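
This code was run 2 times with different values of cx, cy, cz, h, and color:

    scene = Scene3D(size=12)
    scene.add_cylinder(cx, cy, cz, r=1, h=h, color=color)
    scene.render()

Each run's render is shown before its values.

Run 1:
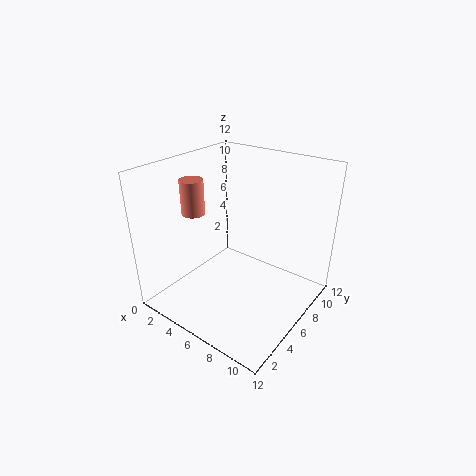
cx = 2, cy = 5, cz = 7.5, h = 3, color = 'salmon'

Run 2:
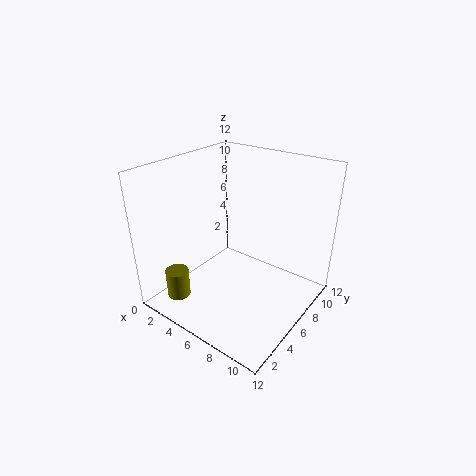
cx = 2, cy = 2.5, cz = 0.5, h = 2.5, color = 'olive'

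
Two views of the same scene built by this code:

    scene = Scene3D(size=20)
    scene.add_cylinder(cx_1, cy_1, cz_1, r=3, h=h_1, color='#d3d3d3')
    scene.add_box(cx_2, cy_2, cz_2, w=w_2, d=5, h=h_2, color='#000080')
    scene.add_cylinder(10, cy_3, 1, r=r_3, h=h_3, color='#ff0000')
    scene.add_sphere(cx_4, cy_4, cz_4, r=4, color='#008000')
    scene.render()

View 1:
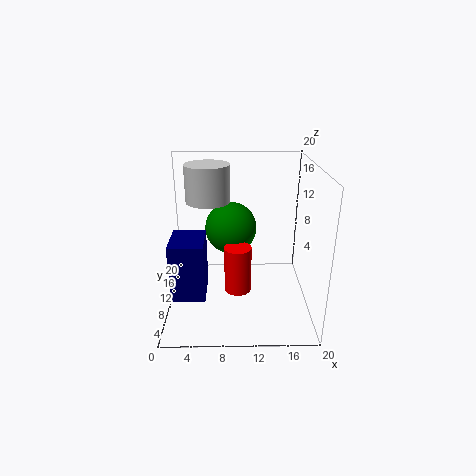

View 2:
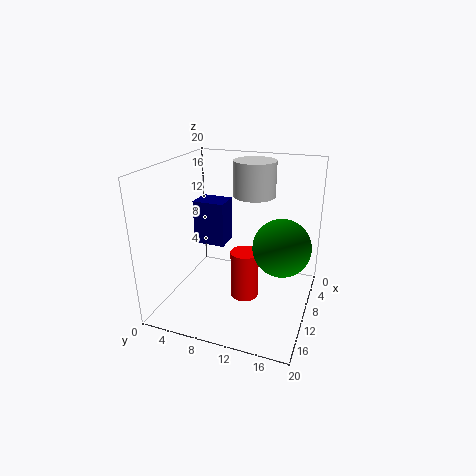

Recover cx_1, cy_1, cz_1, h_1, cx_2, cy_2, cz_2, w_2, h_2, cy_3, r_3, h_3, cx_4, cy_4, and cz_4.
cx_1 = 6; cy_1 = 11; cz_1 = 15; h_1 = 5; cx_2 = 2; cy_2 = 1; cz_2 = 6; w_2 = 4; h_2 = 7; cy_3 = 11; r_3 = 2; h_3 = 7; cx_4 = 9; cy_4 = 16; cz_4 = 9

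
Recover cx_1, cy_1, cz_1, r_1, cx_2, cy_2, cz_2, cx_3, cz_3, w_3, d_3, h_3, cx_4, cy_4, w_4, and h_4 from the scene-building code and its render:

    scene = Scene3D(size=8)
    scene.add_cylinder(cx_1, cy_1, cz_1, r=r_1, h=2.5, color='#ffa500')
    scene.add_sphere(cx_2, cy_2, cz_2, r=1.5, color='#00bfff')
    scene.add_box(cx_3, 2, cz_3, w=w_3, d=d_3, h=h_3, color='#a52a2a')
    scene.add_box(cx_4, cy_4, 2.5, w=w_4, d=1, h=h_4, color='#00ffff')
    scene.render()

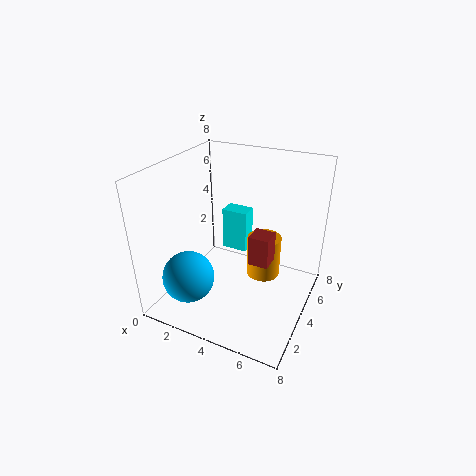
cx_1 = 5; cy_1 = 5.5; cz_1 = 1; r_1 = 1; cx_2 = 1.5; cy_2 = 2.5; cz_2 = 1.5; cx_3 = 5.5; cz_3 = 4; w_3 = 1; d_3 = 1; h_3 = 1.5; cx_4 = 2.5; cy_4 = 5; w_4 = 1.5; h_4 = 2.5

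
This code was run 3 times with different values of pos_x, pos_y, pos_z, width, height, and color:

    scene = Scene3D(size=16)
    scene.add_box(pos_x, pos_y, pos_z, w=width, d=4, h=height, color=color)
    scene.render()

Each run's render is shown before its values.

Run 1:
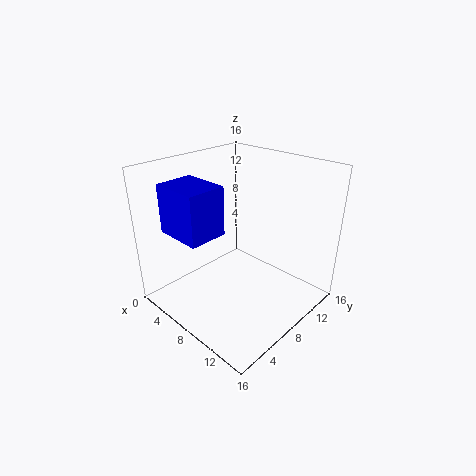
pos_x = 4; pos_y = 1; pos_z = 10; width = 5; height = 5; color = 'blue'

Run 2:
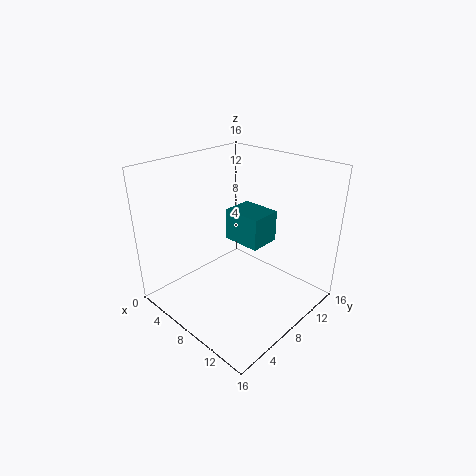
pos_x = 3; pos_y = 11; pos_z = 5; width = 5; height = 4; color = 'teal'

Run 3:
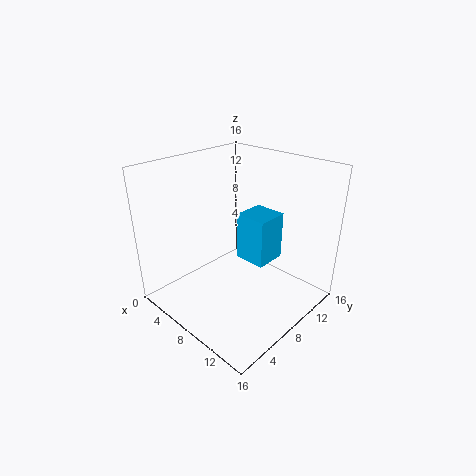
pos_x = 5; pos_y = 11; pos_z = 3; width = 4; height = 6; color = 'deepskyblue'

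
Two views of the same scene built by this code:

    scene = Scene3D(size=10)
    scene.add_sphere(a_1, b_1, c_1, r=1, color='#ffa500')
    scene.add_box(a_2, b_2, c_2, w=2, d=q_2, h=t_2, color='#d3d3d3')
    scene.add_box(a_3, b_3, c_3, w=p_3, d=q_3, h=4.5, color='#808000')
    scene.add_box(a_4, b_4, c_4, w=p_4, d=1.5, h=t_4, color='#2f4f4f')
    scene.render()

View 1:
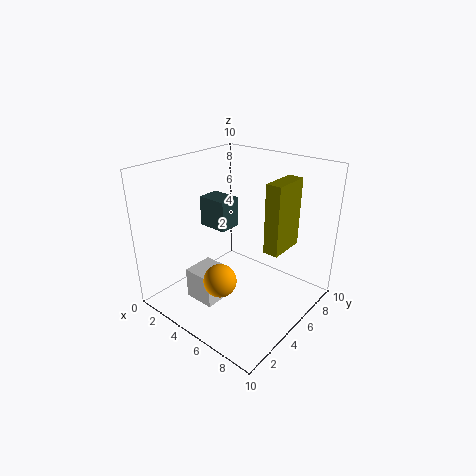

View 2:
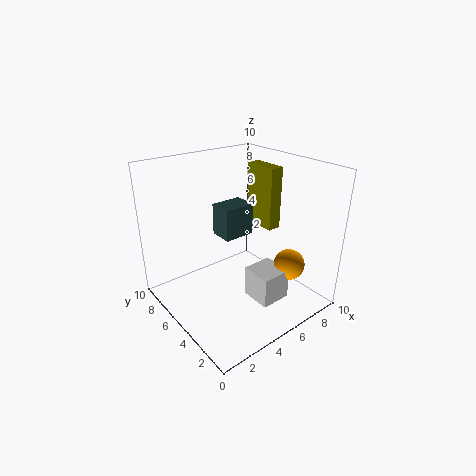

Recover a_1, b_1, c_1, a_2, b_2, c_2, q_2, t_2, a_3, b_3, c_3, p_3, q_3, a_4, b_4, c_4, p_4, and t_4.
a_1 = 6.5
b_1 = 1.5
c_1 = 4
a_2 = 4
b_2 = 1
c_2 = 2
q_2 = 2
t_2 = 2
a_3 = 7.5
b_3 = 4.5
c_3 = 5
p_3 = 1
q_3 = 2.5
a_4 = 3
b_4 = 3.5
c_4 = 6
p_4 = 2
t_4 = 2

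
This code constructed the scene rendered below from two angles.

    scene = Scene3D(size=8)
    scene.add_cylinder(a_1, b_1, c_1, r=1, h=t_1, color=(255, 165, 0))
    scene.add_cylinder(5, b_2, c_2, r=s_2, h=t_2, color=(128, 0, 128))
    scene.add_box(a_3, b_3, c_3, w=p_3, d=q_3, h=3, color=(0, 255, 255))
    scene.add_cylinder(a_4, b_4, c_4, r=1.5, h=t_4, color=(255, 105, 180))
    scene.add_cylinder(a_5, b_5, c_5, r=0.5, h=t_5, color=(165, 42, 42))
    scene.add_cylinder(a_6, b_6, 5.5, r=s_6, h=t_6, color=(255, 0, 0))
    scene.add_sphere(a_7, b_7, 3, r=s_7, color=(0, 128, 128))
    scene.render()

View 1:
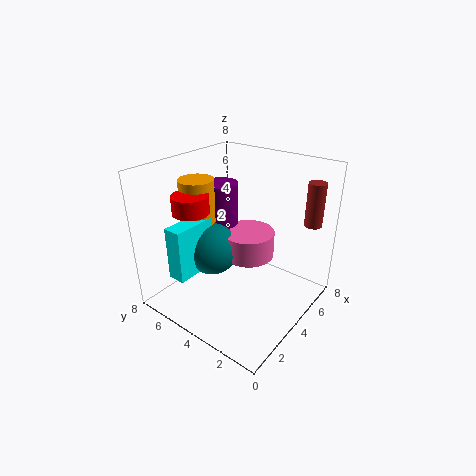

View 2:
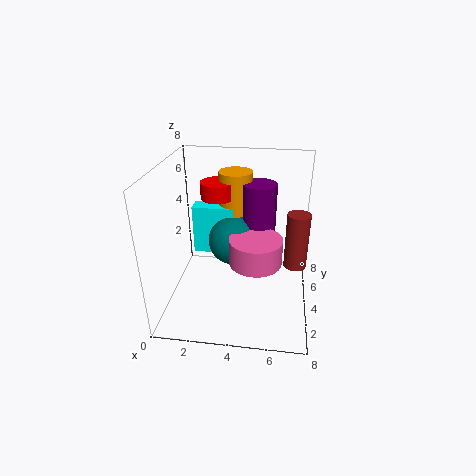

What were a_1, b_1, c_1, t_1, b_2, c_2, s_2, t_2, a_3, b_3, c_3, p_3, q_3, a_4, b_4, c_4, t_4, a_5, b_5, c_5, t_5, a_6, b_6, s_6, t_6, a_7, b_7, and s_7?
a_1 = 3.5
b_1 = 6.5
c_1 = 4.5
t_1 = 2.5
b_2 = 6
c_2 = 2.5
s_2 = 1
t_2 = 4
a_3 = 1
b_3 = 5.5
c_3 = 2
p_3 = 2.5
q_3 = 1
a_4 = 5
b_4 = 4
c_4 = 2.5
t_4 = 1.5
a_5 = 7
b_5 = 1
c_5 = 4.5
t_5 = 2.5
a_6 = 2.5
b_6 = 6
s_6 = 1
t_6 = 1
a_7 = 3.5
b_7 = 5.5
s_7 = 1.5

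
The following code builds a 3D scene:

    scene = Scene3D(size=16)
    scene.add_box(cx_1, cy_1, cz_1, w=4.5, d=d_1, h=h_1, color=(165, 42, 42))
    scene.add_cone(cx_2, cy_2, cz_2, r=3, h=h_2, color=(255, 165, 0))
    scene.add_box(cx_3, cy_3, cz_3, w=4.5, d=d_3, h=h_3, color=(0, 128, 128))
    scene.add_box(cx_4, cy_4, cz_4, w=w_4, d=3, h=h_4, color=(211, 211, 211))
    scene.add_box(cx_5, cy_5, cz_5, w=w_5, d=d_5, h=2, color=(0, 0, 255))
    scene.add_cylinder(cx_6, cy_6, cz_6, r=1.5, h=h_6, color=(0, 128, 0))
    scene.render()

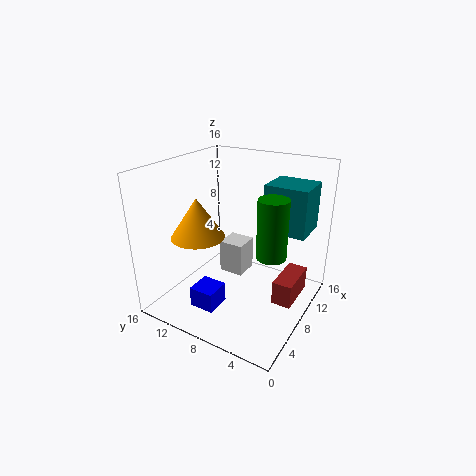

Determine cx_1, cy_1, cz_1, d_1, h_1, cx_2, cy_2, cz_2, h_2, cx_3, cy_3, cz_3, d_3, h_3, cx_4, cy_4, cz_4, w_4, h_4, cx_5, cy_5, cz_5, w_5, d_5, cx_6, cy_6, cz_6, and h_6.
cx_1 = 5.5, cy_1 = 0.5, cz_1 = 3, d_1 = 2, h_1 = 2.5, cx_2 = 6, cy_2 = 12, cz_2 = 8, h_2 = 4.5, cx_3 = 11, cy_3 = 1.5, cz_3 = 8, d_3 = 5, h_3 = 5.5, cx_4 = 9.5, cy_4 = 8.5, cz_4 = 2, w_4 = 3, h_4 = 4, cx_5 = 0.5, cy_5 = 6.5, cz_5 = 3.5, w_5 = 2.5, d_5 = 2.5, cx_6 = 6, cy_6 = 3, cz_6 = 8, h_6 = 6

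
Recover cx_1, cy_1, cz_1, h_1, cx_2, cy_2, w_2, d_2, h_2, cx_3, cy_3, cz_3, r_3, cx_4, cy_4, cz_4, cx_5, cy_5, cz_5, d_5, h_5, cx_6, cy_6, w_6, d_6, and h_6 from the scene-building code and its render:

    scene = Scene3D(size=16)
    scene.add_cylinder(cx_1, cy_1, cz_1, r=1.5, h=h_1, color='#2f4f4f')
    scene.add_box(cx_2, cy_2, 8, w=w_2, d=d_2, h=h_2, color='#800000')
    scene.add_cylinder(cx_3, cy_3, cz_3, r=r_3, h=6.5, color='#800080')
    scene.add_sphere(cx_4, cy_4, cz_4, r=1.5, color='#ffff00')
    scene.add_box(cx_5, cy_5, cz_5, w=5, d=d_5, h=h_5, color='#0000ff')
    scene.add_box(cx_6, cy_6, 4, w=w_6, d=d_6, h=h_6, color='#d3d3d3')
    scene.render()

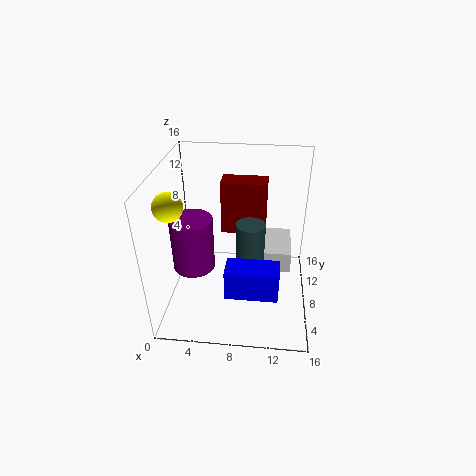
cx_1 = 9.5, cy_1 = 6, cz_1 = 4, h_1 = 7, cx_2 = 6, cy_2 = 9, w_2 = 5, d_2 = 2.5, h_2 = 6, cx_3 = 2.5, cy_3 = 9, cz_3 = 3, r_3 = 2.5, cx_4 = 1.5, cy_4 = 5, cz_4 = 13, cx_5 = 7.5, cy_5 = 0.5, cz_5 = 6, d_5 = 2.5, h_5 = 3, cx_6 = 8.5, cy_6 = 7.5, w_6 = 5.5, d_6 = 5.5, h_6 = 2.5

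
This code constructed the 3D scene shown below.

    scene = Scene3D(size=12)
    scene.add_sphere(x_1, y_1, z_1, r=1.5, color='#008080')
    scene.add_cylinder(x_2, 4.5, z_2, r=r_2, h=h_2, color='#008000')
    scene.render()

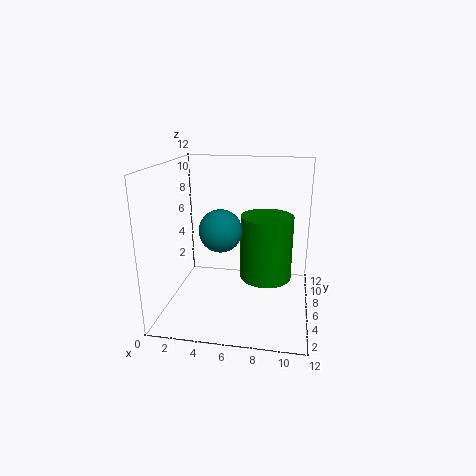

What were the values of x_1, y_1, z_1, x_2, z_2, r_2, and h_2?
x_1 = 5.5, y_1 = 2, z_1 = 8, x_2 = 8.5, z_2 = 3.5, r_2 = 2, h_2 = 5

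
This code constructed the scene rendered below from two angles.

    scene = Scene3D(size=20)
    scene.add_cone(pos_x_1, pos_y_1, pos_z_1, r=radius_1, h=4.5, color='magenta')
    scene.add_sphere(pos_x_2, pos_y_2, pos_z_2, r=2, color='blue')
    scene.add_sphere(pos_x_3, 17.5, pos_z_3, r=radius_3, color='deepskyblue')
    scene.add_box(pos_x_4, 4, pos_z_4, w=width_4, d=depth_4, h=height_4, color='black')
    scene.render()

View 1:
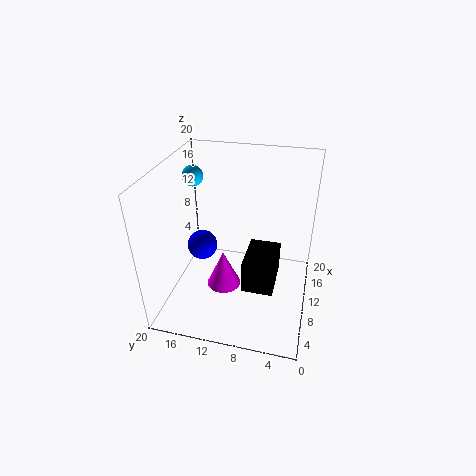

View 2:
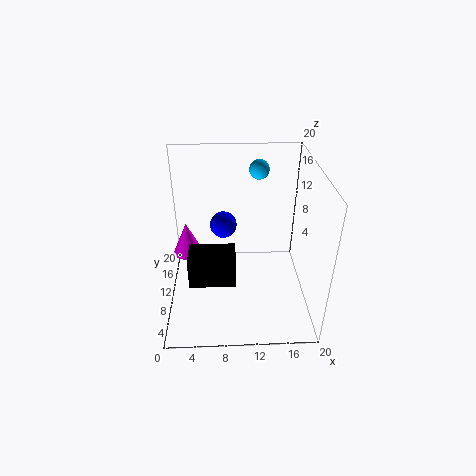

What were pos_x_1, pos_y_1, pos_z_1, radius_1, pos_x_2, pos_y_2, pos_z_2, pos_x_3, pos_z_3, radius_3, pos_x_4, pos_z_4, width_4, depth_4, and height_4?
pos_x_1 = 3, pos_y_1 = 10, pos_z_1 = 8, radius_1 = 2, pos_x_2 = 8, pos_y_2 = 14.5, pos_z_2 = 9.5, pos_x_3 = 13.5, pos_z_3 = 17, radius_3 = 1.5, pos_x_4 = 3.5, pos_z_4 = 6.5, width_4 = 6, depth_4 = 4, height_4 = 4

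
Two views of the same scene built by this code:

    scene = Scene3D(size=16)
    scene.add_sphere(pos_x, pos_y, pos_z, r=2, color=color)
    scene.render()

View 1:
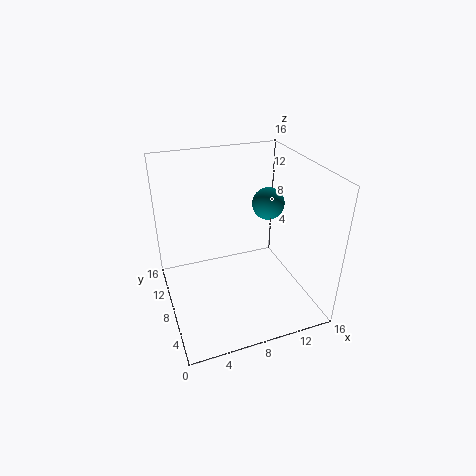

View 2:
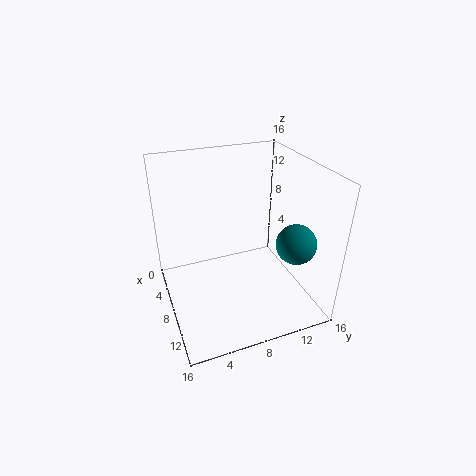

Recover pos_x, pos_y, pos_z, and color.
pos_x = 13.5
pos_y = 12
pos_z = 9.5
color = 'teal'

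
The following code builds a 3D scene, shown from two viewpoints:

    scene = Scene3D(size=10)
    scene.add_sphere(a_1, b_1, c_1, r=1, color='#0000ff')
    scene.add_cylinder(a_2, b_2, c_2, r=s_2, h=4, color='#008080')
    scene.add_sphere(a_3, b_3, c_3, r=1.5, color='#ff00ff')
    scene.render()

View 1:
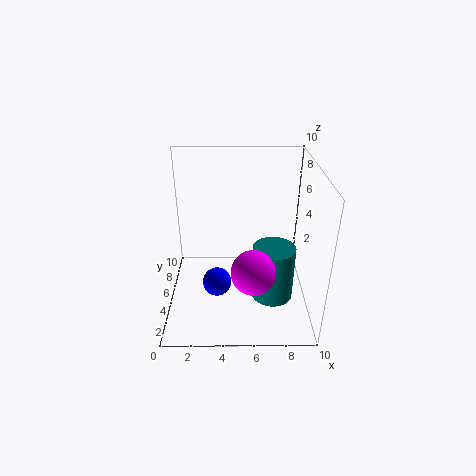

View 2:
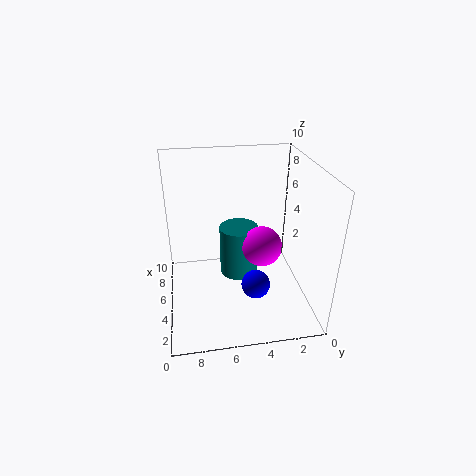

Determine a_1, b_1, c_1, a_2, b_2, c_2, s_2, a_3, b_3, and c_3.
a_1 = 3.5
b_1 = 4
c_1 = 2
a_2 = 7.5
b_2 = 4.5
c_2 = 0.5
s_2 = 1.5
a_3 = 6
b_3 = 3
c_3 = 3.5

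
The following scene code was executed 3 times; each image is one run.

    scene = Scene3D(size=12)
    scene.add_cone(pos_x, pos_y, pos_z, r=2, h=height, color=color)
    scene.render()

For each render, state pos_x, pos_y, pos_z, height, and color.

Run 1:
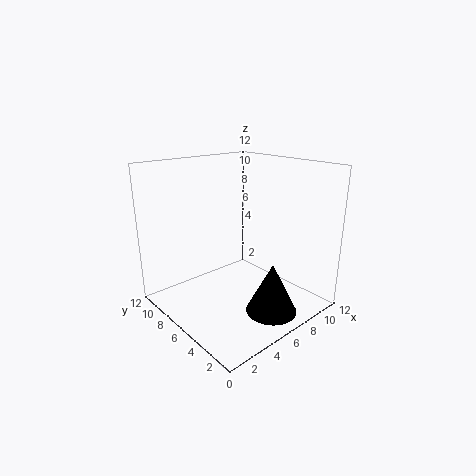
pos_x = 6; pos_y = 2; pos_z = 1; height = 4; color = 'black'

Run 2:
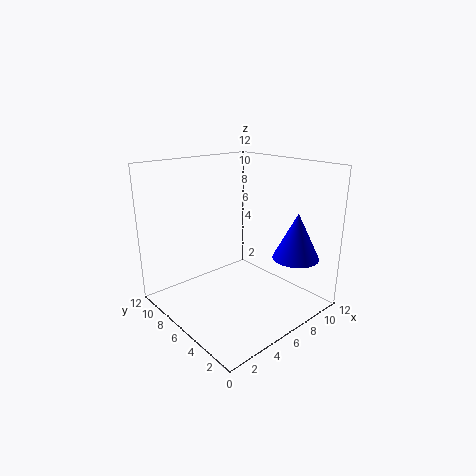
pos_x = 10; pos_y = 3; pos_z = 4; height = 4; color = 'blue'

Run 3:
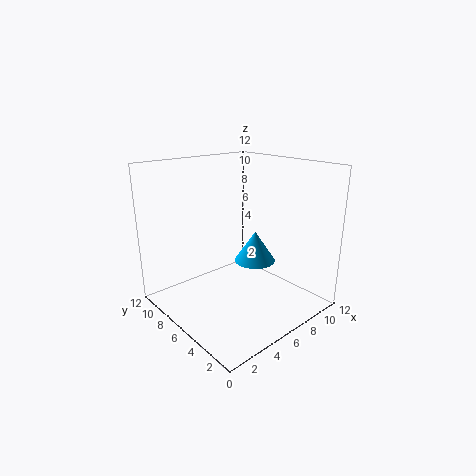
pos_x = 10; pos_y = 8; pos_z = 2; height = 3; color = 'deepskyblue'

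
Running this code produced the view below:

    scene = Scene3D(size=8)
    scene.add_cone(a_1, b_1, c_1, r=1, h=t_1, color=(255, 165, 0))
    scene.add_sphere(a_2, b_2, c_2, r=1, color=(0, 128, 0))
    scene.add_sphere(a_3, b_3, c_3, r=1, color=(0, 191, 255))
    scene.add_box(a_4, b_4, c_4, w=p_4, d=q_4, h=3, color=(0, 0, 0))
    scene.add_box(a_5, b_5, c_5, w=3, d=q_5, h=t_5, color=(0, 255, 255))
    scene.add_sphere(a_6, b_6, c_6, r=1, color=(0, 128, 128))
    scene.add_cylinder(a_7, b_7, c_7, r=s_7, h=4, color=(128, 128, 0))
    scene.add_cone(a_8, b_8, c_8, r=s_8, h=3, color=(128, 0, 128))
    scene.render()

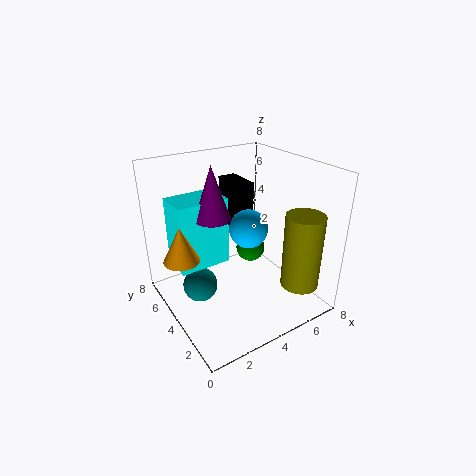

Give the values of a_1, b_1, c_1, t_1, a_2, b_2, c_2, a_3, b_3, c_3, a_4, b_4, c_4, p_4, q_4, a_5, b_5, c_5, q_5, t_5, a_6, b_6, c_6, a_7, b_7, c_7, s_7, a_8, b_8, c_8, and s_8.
a_1 = 1, b_1 = 5, c_1 = 3, t_1 = 2, a_2 = 7, b_2 = 7, c_2 = 1, a_3 = 4, b_3 = 3, c_3 = 5, a_4 = 4, b_4 = 4, c_4 = 4, p_4 = 1, q_4 = 2, a_5 = 1, b_5 = 5, c_5 = 2, q_5 = 2, t_5 = 4, a_6 = 2, b_6 = 5, c_6 = 1, a_7 = 6, b_7 = 1, c_7 = 2, s_7 = 1, a_8 = 3, b_8 = 5, c_8 = 5, s_8 = 1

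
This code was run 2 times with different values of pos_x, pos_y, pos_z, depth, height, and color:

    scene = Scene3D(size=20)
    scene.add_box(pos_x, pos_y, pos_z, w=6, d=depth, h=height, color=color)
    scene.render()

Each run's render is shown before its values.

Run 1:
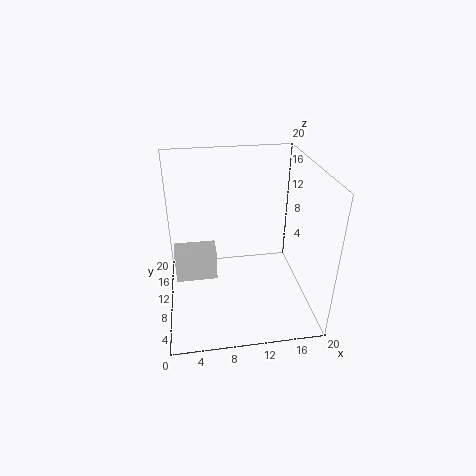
pos_x = 1; pos_y = 10.75; pos_z = 2.75; depth = 3.25; height = 4.75; color = 'lightgray'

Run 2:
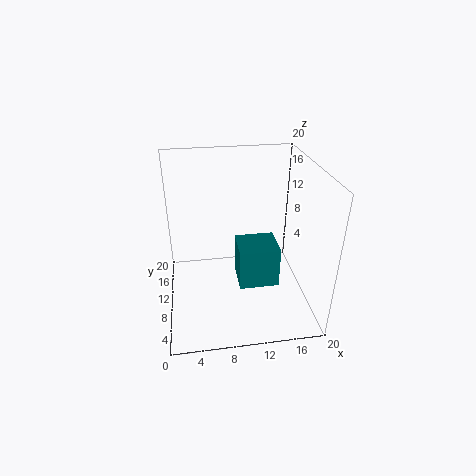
pos_x = 10.25; pos_y = 9.5; pos_z = 1.25; depth = 5.5; height = 6.25; color = 'teal'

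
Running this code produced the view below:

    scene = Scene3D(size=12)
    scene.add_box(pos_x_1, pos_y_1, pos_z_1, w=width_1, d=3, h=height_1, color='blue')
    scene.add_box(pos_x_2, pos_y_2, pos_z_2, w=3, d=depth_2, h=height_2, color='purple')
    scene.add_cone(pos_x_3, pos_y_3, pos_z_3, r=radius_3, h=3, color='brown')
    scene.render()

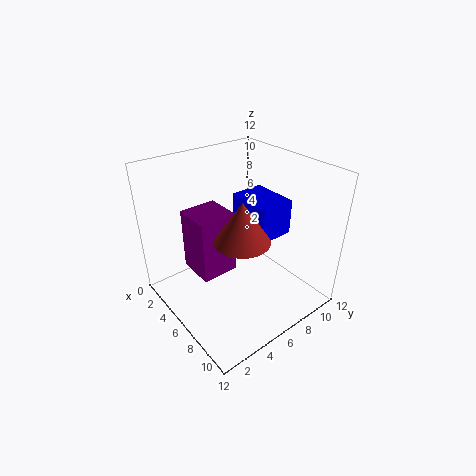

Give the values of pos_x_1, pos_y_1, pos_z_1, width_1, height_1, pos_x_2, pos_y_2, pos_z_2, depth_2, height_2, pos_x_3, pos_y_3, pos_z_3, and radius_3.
pos_x_1 = 4
pos_y_1 = 7
pos_z_1 = 6
width_1 = 4
height_1 = 3
pos_x_2 = 4
pos_y_2 = 2
pos_z_2 = 4
depth_2 = 3
height_2 = 5
pos_x_3 = 9
pos_y_3 = 4
pos_z_3 = 8
radius_3 = 2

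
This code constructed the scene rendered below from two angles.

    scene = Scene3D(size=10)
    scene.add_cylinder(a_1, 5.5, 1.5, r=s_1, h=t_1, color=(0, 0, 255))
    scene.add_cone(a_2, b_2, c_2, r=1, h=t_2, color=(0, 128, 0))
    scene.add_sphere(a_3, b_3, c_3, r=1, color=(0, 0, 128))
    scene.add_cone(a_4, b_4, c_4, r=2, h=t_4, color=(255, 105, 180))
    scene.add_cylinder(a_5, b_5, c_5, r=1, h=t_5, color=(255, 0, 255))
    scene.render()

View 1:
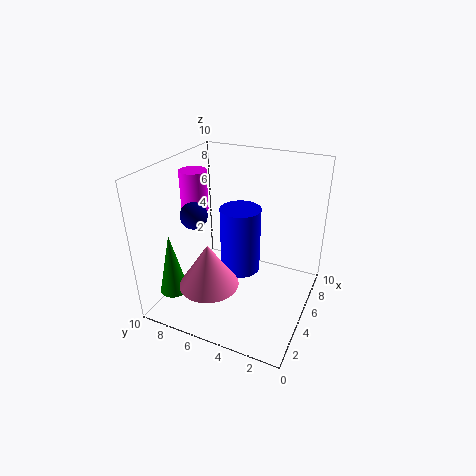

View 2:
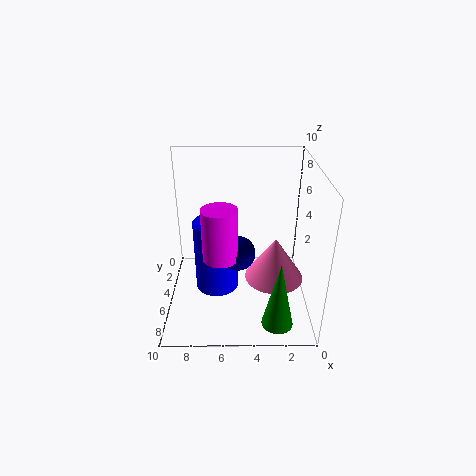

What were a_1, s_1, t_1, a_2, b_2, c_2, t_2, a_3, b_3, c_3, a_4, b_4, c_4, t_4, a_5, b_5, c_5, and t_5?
a_1 = 6.5, s_1 = 1.5, t_1 = 5, a_2 = 2.5, b_2 = 9, c_2 = 1, t_2 = 4.5, a_3 = 5, b_3 = 8.5, c_3 = 6, a_4 = 2.5, b_4 = 6, c_4 = 2.5, t_4 = 3, a_5 = 6, b_5 = 9, c_5 = 6, t_5 = 3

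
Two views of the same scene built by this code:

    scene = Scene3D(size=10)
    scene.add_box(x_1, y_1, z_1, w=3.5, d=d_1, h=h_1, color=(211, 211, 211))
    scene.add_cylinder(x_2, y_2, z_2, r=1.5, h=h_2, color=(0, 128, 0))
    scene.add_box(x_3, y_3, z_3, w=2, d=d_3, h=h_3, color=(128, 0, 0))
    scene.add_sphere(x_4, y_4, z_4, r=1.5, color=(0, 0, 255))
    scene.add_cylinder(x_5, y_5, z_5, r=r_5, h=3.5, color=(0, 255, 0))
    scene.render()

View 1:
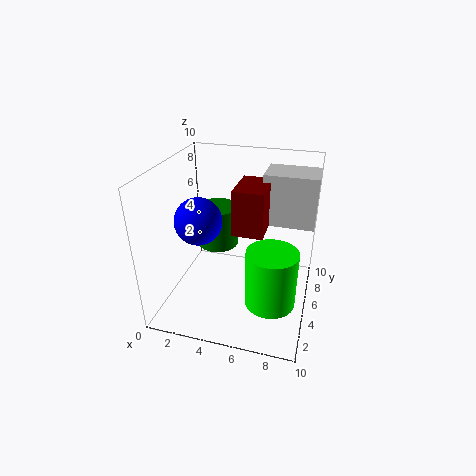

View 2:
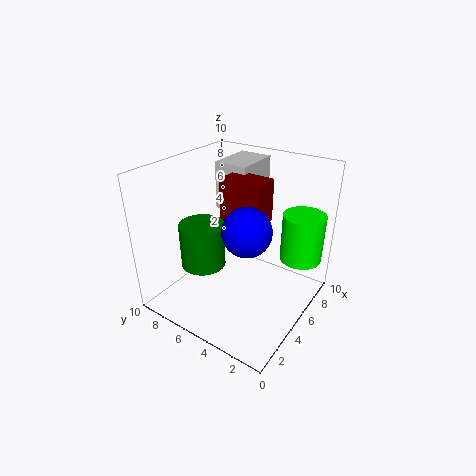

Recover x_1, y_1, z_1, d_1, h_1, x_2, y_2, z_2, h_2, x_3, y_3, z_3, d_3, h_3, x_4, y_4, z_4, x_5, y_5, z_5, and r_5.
x_1 = 6.5
y_1 = 5.5
z_1 = 6
d_1 = 2.5
h_1 = 3.5
x_2 = 3
y_2 = 6.5
z_2 = 3.5
h_2 = 3
x_3 = 5
y_3 = 3.5
z_3 = 6
d_3 = 3
h_3 = 3
x_4 = 3
y_4 = 3
z_4 = 7
x_5 = 8
y_5 = 1.5
z_5 = 3
r_5 = 1.5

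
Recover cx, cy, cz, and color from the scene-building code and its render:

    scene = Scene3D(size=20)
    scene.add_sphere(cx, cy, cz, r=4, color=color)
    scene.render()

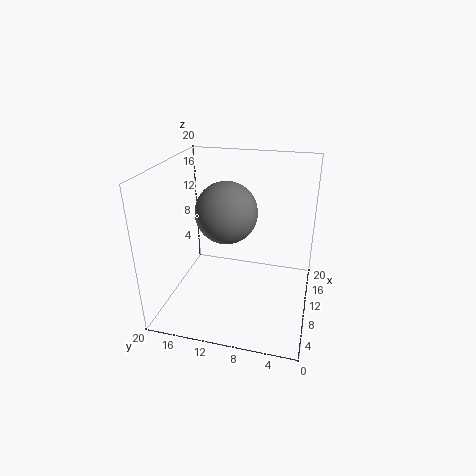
cx = 8
cy = 11
cz = 14.5
color = 'gray'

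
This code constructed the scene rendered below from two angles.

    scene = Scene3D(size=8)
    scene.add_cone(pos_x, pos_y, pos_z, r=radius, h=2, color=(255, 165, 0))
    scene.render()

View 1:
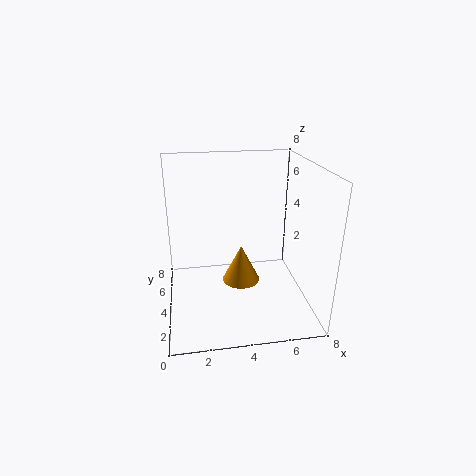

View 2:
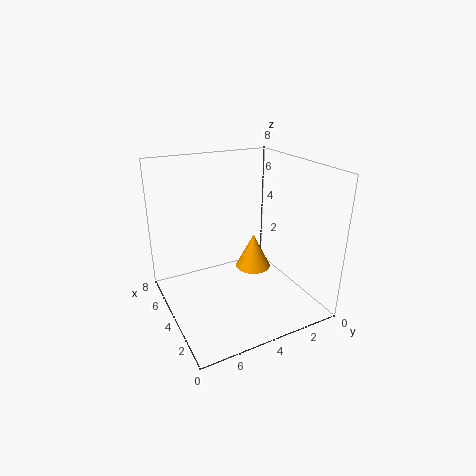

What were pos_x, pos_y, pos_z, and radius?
pos_x = 4; pos_y = 3; pos_z = 2; radius = 1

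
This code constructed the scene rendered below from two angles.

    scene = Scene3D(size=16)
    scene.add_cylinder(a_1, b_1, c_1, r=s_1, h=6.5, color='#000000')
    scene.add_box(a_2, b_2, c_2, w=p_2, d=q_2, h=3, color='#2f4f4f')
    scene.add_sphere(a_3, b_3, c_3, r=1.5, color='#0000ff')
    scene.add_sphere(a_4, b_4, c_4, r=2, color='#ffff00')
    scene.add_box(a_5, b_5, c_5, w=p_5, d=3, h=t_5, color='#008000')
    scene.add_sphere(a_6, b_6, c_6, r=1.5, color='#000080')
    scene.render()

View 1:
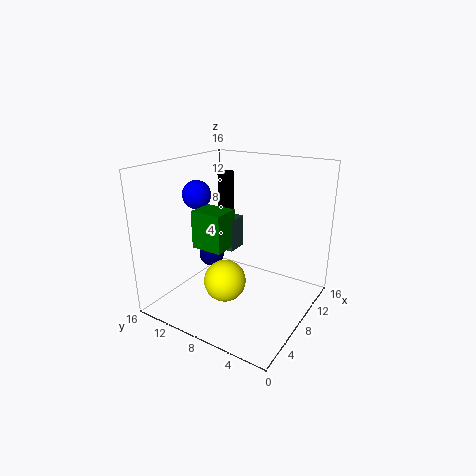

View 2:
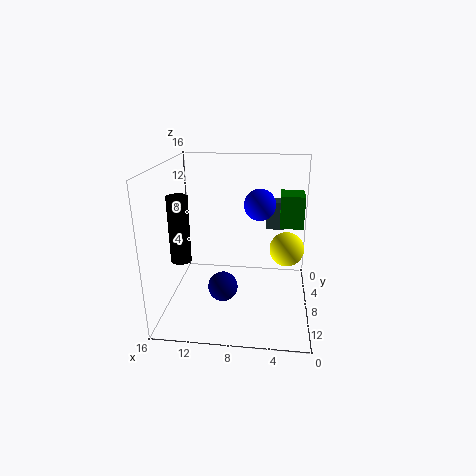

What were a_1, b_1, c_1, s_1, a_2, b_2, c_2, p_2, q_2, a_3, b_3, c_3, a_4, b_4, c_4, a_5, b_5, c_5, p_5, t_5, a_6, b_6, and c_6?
a_1 = 13, b_1 = 13, c_1 = 7.5, s_1 = 1, a_2 = 3, b_2 = 5.5, c_2 = 9, p_2 = 2, q_2 = 2, a_3 = 5.5, b_3 = 11.5, c_3 = 13, a_4 = 2.5, b_4 = 6, c_4 = 6, a_5 = 1, b_5 = 5.5, c_5 = 9.5, p_5 = 2.5, t_5 = 3.5, a_6 = 9, b_6 = 12.5, c_6 = 4.5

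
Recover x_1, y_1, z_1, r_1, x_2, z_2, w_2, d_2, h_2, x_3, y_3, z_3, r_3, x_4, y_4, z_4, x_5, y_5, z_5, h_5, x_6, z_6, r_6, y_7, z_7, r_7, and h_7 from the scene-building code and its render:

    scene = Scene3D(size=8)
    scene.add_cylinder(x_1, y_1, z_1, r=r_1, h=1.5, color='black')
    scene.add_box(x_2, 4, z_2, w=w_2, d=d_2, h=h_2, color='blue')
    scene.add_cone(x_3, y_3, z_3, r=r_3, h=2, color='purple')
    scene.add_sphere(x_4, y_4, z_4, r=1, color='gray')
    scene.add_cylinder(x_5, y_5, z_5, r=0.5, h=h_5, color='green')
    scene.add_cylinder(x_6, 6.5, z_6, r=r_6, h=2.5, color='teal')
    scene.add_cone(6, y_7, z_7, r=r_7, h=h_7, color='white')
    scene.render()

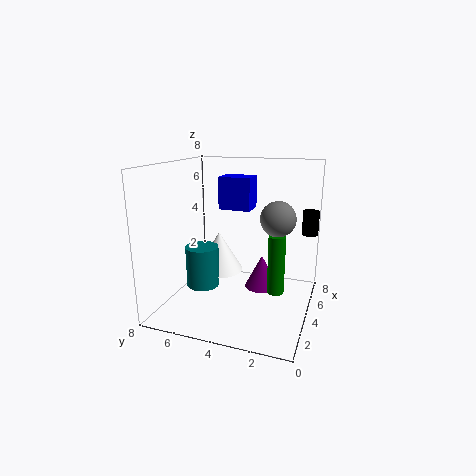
x_1 = 7.5; y_1 = 0.5; z_1 = 3.5; r_1 = 0.5; x_2 = 6; z_2 = 5; w_2 = 1.5; d_2 = 2; h_2 = 2; x_3 = 5.5; y_3 = 3; z_3 = 0.5; r_3 = 1; x_4 = 5; y_4 = 2; z_4 = 5; x_5 = 5; y_5 = 2; z_5 = 0.5; h_5 = 3.5; x_6 = 4.5; z_6 = 0.5; r_6 = 1; y_7 = 6; z_7 = 1; r_7 = 1.5; h_7 = 2.5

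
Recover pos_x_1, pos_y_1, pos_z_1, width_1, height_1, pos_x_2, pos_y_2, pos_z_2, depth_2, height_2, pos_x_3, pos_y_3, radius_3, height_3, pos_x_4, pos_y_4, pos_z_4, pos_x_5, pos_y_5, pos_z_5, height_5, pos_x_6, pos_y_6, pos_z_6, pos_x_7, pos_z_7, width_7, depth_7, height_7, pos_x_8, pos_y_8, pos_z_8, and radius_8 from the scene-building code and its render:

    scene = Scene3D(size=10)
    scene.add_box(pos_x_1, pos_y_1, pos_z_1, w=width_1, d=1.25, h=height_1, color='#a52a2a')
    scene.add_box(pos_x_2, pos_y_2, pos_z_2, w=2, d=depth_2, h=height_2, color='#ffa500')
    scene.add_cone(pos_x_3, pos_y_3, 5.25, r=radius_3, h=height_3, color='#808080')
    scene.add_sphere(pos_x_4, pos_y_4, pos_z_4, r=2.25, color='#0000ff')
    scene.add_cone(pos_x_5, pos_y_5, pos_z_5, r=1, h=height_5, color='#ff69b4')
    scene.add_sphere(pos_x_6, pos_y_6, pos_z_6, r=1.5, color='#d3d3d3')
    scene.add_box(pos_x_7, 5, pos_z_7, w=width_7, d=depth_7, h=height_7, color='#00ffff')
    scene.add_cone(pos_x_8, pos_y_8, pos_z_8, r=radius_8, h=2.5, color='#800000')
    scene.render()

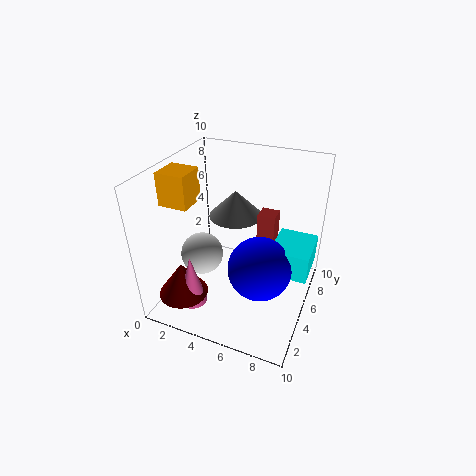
pos_x_1 = 6, pos_y_1 = 6, pos_z_1 = 2.25, width_1 = 1.25, height_1 = 4.25, pos_x_2 = 0.25, pos_y_2 = 3, pos_z_2 = 7.5, depth_2 = 2, height_2 = 2.25, pos_x_3 = 3.75, pos_y_3 = 7.5, radius_3 = 2, height_3 = 2, pos_x_4 = 6.75, pos_y_4 = 4.75, pos_z_4 = 3, pos_x_5 = 2.5, pos_y_5 = 2.5, pos_z_5 = 0.5, height_5 = 3.75, pos_x_6 = 2.5, pos_y_6 = 4.25, pos_z_6 = 3.5, pos_x_7 = 7.25, pos_z_7 = 2.5, width_7 = 2.75, depth_7 = 3.25, height_7 = 2, pos_x_8 = 1.75, pos_y_8 = 2.5, pos_z_8 = 1, radius_8 = 1.75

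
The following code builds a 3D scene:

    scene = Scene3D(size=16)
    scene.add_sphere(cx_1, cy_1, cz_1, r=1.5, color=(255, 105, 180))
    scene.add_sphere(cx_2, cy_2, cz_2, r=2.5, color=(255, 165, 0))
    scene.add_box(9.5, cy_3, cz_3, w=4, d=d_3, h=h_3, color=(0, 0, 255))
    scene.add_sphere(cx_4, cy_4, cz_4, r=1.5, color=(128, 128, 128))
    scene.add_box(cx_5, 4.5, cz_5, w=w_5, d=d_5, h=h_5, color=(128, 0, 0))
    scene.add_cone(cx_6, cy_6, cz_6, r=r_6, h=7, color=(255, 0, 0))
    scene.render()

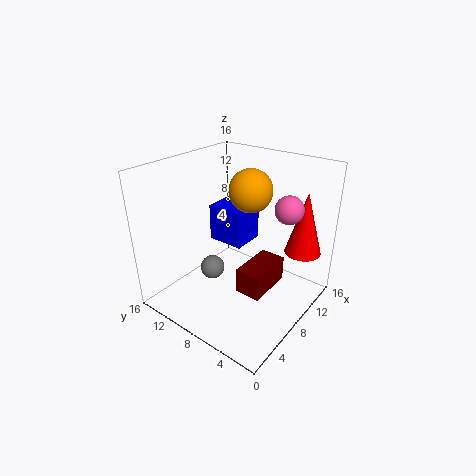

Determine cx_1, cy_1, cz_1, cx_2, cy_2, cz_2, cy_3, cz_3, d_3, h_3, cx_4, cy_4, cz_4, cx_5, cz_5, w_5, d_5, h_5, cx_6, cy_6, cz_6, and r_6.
cx_1 = 10; cy_1 = 3; cz_1 = 12; cx_2 = 11; cy_2 = 8.5; cz_2 = 12.5; cy_3 = 9; cz_3 = 5.5; d_3 = 4.5; h_3 = 4.5; cx_4 = 8.5; cy_4 = 12.5; cz_4 = 2; cx_5 = 7; cz_5 = 1.5; w_5 = 5.5; d_5 = 3; h_5 = 3; cx_6 = 12; cy_6 = 2; cz_6 = 6.5; r_6 = 2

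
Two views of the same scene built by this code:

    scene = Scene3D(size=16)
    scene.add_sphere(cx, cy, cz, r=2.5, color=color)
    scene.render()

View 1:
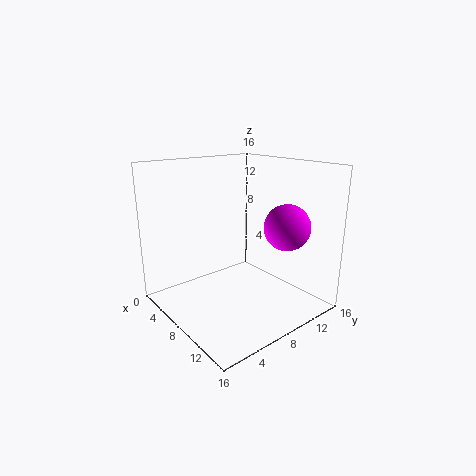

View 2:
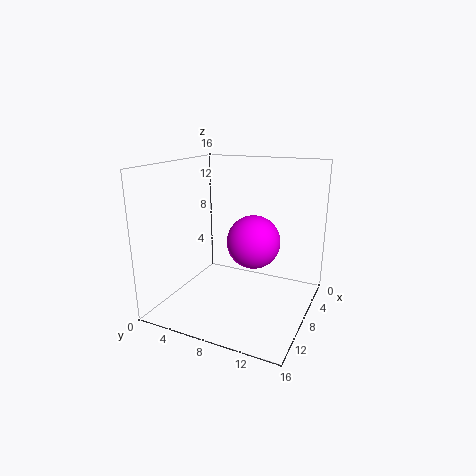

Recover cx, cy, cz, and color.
cx = 12
cy = 11.5
cz = 9.5
color = 'magenta'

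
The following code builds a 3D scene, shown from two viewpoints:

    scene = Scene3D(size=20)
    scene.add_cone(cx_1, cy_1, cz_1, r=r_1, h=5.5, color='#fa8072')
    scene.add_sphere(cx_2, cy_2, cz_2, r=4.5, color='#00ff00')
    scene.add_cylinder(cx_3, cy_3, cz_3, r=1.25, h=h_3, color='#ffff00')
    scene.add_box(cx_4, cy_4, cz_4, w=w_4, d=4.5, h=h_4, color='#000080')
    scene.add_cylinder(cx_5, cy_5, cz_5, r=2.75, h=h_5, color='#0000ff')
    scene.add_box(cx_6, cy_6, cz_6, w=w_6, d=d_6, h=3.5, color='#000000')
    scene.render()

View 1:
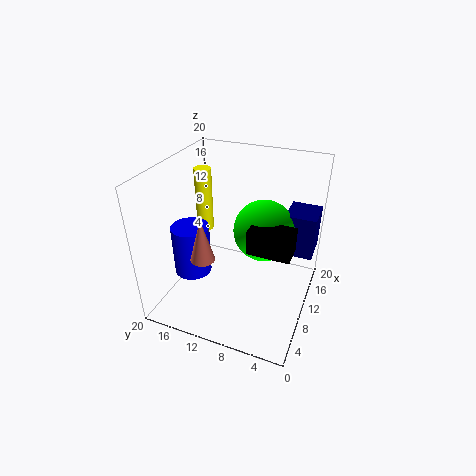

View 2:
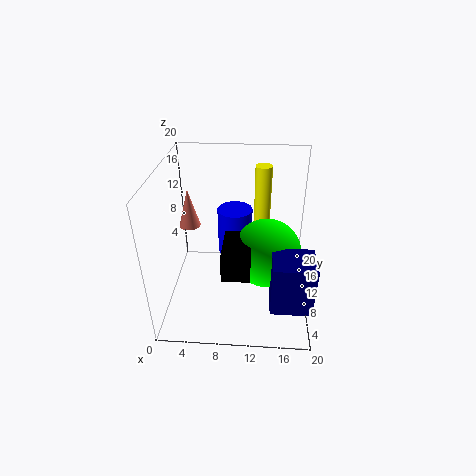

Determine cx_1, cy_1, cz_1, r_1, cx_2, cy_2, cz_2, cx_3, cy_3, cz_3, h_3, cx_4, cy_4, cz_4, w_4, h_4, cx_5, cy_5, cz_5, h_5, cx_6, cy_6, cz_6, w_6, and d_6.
cx_1 = 3; cy_1 = 11.75; cz_1 = 10.75; r_1 = 1.5; cx_2 = 14; cy_2 = 7.5; cz_2 = 9.5; cx_3 = 13.25; cy_3 = 16.75; cz_3 = 8.5; h_3 = 9.5; cx_4 = 14.5; cy_4 = 0.25; cz_4 = 5.75; w_4 = 5; h_4 = 6.5; cx_5 = 9; cy_5 = 17; cz_5 = 3.25; h_5 = 7.5; cx_6 = 8.5; cy_6 = 2.25; cz_6 = 8.75; w_6 = 3.5; d_6 = 6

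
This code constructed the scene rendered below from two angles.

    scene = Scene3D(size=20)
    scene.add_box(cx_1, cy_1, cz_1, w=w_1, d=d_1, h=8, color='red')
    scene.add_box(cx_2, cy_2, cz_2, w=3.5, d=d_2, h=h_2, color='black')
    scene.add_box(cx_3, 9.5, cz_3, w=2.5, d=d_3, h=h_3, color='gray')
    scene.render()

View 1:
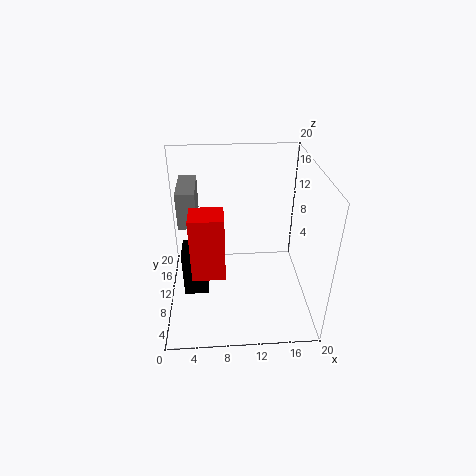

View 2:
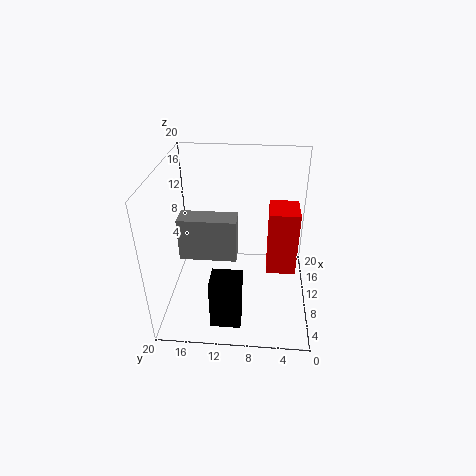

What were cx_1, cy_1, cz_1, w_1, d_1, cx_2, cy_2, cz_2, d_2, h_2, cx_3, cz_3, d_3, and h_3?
cx_1 = 4, cy_1 = 2.5, cz_1 = 9, w_1 = 4, d_1 = 3.5, cx_2 = 2, cy_2 = 9, cz_2 = 1, d_2 = 4, h_2 = 7, cx_3 = 2, cz_3 = 12, d_3 = 6.5, h_3 = 5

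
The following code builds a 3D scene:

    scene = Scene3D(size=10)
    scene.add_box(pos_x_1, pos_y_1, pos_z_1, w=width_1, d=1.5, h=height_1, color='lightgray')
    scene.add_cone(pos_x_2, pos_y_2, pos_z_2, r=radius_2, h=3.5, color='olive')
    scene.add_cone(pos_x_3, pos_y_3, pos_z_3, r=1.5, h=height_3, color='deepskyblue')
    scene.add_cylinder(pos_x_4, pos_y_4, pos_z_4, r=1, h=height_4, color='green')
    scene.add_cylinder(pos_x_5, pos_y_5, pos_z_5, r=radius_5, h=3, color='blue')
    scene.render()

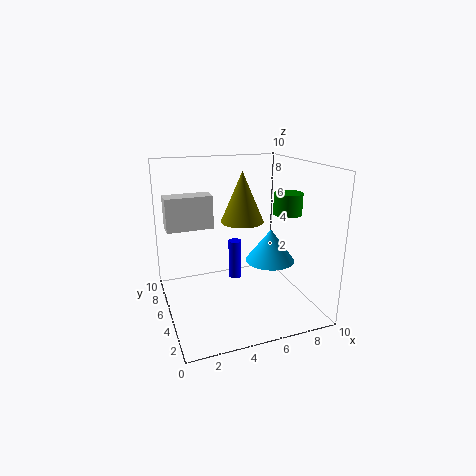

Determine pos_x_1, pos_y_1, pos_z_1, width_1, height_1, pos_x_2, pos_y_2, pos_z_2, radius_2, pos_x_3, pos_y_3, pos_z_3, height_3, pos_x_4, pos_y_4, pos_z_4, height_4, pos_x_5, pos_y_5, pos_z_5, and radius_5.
pos_x_1 = 0.5
pos_y_1 = 7.5
pos_z_1 = 5
width_1 = 3.5
height_1 = 2.5
pos_x_2 = 5.5
pos_y_2 = 5.5
pos_z_2 = 6
radius_2 = 1.5
pos_x_3 = 6
pos_y_3 = 2
pos_z_3 = 4.5
height_3 = 2
pos_x_4 = 8.5
pos_y_4 = 4.5
pos_z_4 = 6.5
height_4 = 1.5
pos_x_5 = 5.5
pos_y_5 = 7
pos_z_5 = 1
radius_5 = 0.5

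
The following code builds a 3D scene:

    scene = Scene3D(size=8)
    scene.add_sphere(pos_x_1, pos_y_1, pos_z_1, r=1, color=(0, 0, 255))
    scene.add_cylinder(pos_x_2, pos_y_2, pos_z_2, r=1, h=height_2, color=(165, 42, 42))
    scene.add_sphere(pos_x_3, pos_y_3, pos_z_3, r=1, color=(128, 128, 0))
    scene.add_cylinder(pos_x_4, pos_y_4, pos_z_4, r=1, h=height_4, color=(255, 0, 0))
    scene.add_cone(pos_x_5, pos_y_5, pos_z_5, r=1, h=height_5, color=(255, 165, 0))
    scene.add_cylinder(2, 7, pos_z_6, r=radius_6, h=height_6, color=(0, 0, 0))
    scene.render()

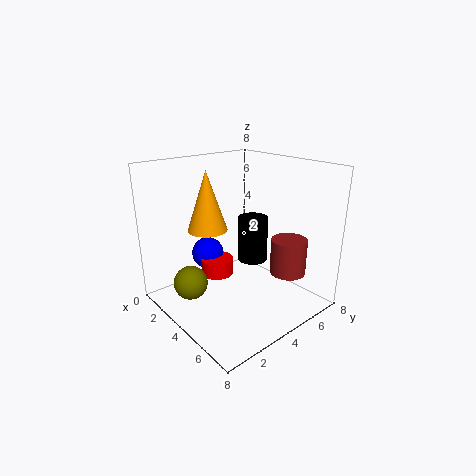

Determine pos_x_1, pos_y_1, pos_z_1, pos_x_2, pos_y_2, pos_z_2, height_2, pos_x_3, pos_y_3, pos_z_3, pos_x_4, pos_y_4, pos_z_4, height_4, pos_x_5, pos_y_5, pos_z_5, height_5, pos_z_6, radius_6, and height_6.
pos_x_1 = 1
pos_y_1 = 4
pos_z_1 = 2
pos_x_2 = 6
pos_y_2 = 6
pos_z_2 = 2
height_2 = 2
pos_x_3 = 2
pos_y_3 = 2
pos_z_3 = 1
pos_x_4 = 2
pos_y_4 = 4
pos_z_4 = 1
height_4 = 1
pos_x_5 = 4
pos_y_5 = 2
pos_z_5 = 5
height_5 = 3
pos_z_6 = 1
radius_6 = 1
height_6 = 3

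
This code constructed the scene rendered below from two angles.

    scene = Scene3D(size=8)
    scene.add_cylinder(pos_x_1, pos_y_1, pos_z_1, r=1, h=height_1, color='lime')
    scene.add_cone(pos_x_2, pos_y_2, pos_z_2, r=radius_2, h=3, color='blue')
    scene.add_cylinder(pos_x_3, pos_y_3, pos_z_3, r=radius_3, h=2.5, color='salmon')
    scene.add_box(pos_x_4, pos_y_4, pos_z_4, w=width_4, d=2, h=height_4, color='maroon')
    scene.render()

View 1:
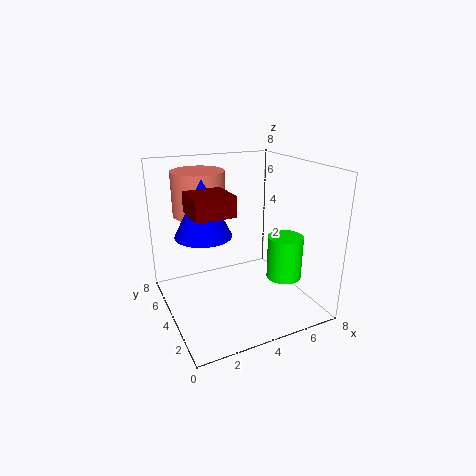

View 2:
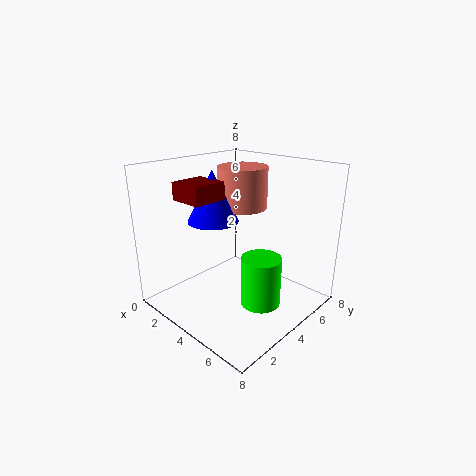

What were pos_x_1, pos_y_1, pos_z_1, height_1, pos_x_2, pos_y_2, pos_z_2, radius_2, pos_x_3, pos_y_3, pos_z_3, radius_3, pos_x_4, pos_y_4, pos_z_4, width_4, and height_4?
pos_x_1 = 6.5
pos_y_1 = 3
pos_z_1 = 1.5
height_1 = 2.5
pos_x_2 = 2
pos_y_2 = 4
pos_z_2 = 4.5
radius_2 = 1.5
pos_x_3 = 2.5
pos_y_3 = 6
pos_z_3 = 5
radius_3 = 1.5
pos_x_4 = 1
pos_y_4 = 2
pos_z_4 = 6
width_4 = 2
height_4 = 1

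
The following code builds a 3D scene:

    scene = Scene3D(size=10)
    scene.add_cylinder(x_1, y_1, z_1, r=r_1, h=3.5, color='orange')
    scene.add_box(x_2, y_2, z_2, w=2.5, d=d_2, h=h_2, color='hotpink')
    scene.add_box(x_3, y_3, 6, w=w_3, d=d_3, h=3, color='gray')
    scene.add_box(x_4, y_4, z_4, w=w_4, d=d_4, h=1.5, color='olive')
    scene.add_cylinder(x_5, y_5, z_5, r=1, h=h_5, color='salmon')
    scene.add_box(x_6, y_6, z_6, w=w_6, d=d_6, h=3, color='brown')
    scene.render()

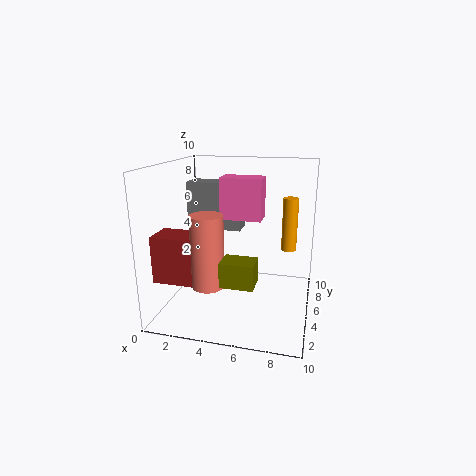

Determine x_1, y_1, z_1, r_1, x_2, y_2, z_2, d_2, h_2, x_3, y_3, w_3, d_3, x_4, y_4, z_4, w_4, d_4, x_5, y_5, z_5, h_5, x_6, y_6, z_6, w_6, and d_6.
x_1 = 8.5
y_1 = 5
z_1 = 4.5
r_1 = 0.5
x_2 = 4.5
y_2 = 2.5
z_2 = 7
d_2 = 1.5
h_2 = 2.5
x_3 = 2
y_3 = 3.5
w_3 = 3.5
d_3 = 1.5
x_4 = 5
y_4 = 0.5
z_4 = 3.5
w_4 = 2
d_4 = 1.5
x_5 = 4
y_5 = 1.5
z_5 = 3
h_5 = 4.5
x_6 = 0.5
y_6 = 1
z_6 = 3
w_6 = 3
d_6 = 2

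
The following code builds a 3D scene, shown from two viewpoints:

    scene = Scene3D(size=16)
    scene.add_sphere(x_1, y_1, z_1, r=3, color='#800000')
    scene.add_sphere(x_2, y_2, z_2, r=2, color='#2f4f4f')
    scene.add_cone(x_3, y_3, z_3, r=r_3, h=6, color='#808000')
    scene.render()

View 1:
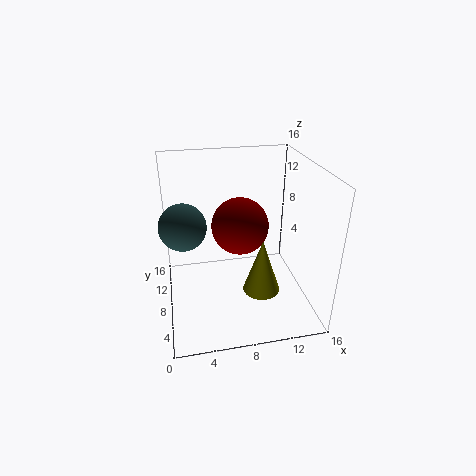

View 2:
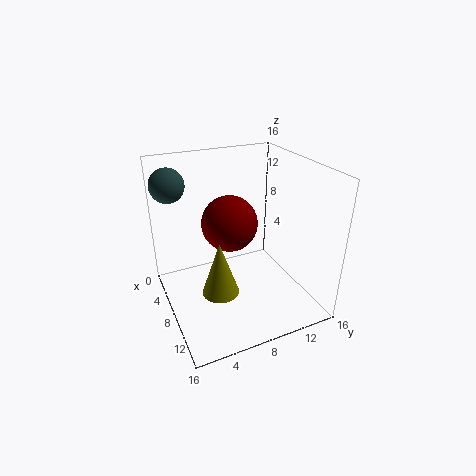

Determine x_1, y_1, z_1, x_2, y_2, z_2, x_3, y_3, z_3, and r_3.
x_1 = 8; y_1 = 7; z_1 = 10; x_2 = 2; y_2 = 2; z_2 = 13; x_3 = 10; y_3 = 5; z_3 = 3; r_3 = 2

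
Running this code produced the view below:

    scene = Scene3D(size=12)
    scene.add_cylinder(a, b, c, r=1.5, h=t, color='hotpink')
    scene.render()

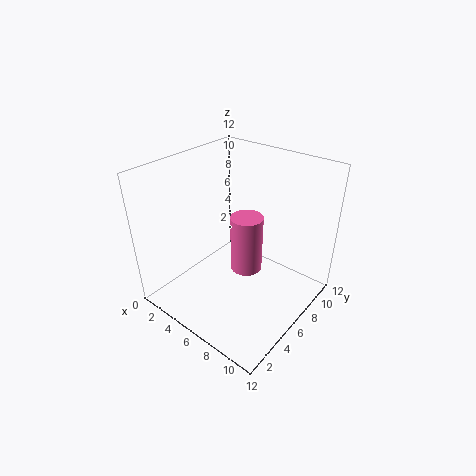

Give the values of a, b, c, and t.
a = 5
b = 8.5
c = 1
t = 5.5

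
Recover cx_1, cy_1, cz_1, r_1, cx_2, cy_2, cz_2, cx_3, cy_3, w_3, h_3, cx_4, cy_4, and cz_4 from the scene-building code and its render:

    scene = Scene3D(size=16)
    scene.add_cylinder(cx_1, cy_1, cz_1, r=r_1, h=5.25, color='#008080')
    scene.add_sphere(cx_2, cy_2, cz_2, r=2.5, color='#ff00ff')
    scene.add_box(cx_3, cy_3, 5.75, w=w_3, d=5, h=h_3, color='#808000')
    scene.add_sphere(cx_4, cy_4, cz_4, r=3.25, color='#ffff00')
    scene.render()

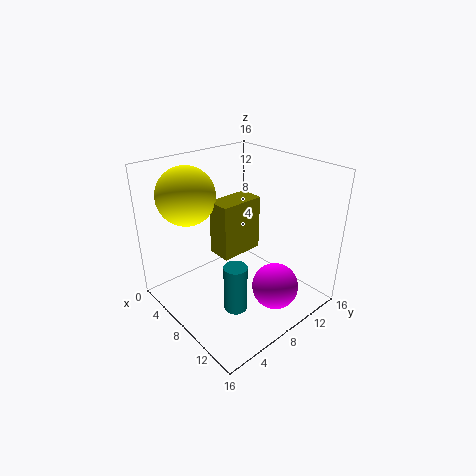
cx_1 = 10.75; cy_1 = 5.25; cz_1 = 1.5; r_1 = 1.25; cx_2 = 12.75; cy_2 = 9.25; cz_2 = 3.5; cx_3 = 5.25; cy_3 = 6.25; w_3 = 2.75; h_3 = 6.25; cx_4 = 3.5; cy_4 = 4.5; cz_4 = 12.5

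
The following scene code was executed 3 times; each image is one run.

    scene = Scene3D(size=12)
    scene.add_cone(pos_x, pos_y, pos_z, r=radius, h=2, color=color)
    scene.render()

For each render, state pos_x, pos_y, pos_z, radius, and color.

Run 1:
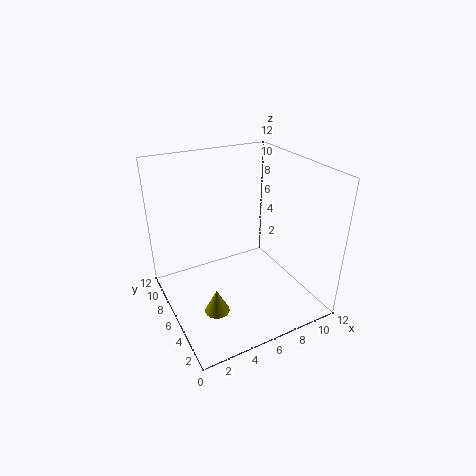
pos_x = 3; pos_y = 4; pos_z = 1; radius = 1; color = 'olive'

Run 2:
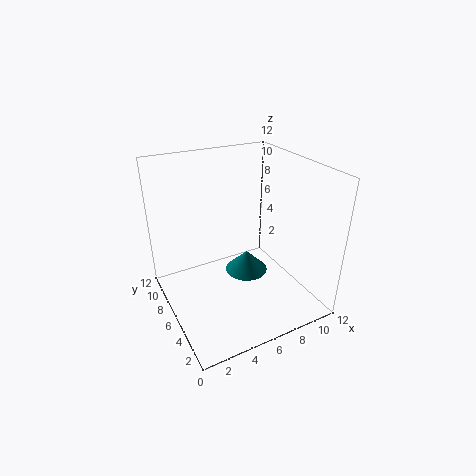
pos_x = 8; pos_y = 8; pos_z = 1; radius = 2; color = 'teal'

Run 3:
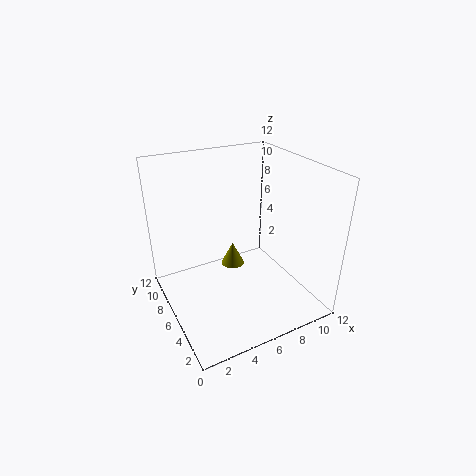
pos_x = 6; pos_y = 7; pos_z = 3; radius = 1; color = 'olive'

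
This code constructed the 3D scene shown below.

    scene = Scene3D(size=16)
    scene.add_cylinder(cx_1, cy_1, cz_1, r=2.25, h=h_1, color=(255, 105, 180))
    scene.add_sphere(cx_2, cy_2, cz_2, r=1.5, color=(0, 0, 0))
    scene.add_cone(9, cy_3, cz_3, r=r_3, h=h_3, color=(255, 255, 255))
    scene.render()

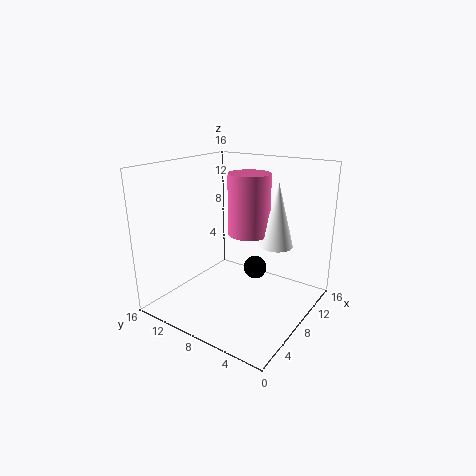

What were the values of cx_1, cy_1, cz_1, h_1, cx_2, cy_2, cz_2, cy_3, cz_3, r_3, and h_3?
cx_1 = 8.25, cy_1 = 6.75, cz_1 = 8.75, h_1 = 6.5, cx_2 = 13.5, cy_2 = 9, cz_2 = 1.75, cy_3 = 3.75, cz_3 = 7.75, r_3 = 1.75, h_3 = 6.75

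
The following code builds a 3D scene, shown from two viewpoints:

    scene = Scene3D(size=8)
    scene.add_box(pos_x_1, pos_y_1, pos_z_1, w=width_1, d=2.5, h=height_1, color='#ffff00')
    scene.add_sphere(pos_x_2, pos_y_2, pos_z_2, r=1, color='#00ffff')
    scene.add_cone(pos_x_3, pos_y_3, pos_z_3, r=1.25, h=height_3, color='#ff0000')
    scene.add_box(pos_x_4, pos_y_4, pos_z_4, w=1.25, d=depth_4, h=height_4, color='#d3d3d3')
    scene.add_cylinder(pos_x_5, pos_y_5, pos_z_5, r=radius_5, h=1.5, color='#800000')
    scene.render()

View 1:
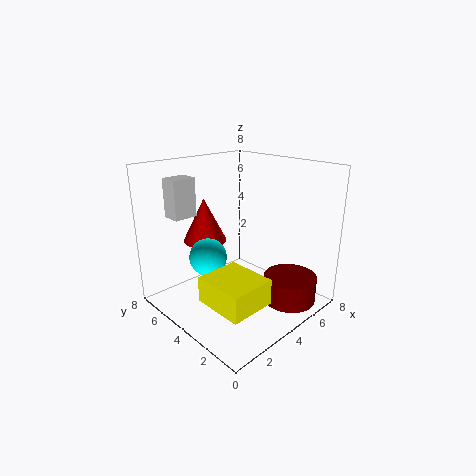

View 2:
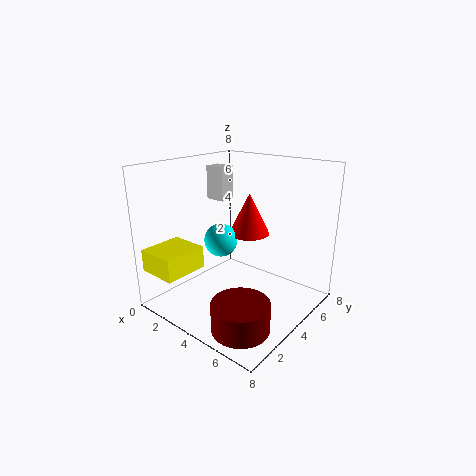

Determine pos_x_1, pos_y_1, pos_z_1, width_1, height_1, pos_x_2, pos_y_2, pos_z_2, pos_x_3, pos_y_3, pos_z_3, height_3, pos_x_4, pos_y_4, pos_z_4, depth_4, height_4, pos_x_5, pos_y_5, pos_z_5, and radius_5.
pos_x_1 = 0.25, pos_y_1 = 0.25, pos_z_1 = 2.25, width_1 = 2.25, height_1 = 1.25, pos_x_2 = 2.25, pos_y_2 = 4.5, pos_z_2 = 3.25, pos_x_3 = 3.25, pos_y_3 = 6, pos_z_3 = 3.5, height_3 = 2.5, pos_x_4 = 0.75, pos_y_4 = 5, pos_z_4 = 5.5, depth_4 = 1, height_4 = 2, pos_x_5 = 6, pos_y_5 = 1.75, pos_z_5 = 0.25, radius_5 = 1.5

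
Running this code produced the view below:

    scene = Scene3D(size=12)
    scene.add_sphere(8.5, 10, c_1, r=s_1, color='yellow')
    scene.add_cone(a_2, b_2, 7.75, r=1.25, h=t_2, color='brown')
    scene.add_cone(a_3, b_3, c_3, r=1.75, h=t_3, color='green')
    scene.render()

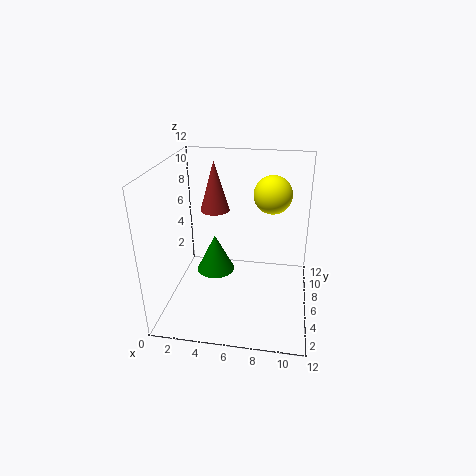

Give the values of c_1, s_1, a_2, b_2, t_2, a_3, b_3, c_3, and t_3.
c_1 = 8.5; s_1 = 1.75; a_2 = 3.75; b_2 = 7.5; t_2 = 4.25; a_3 = 3.5; b_3 = 8; c_3 = 1.5; t_3 = 3.5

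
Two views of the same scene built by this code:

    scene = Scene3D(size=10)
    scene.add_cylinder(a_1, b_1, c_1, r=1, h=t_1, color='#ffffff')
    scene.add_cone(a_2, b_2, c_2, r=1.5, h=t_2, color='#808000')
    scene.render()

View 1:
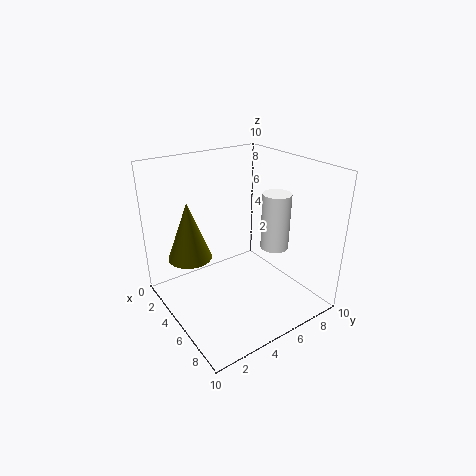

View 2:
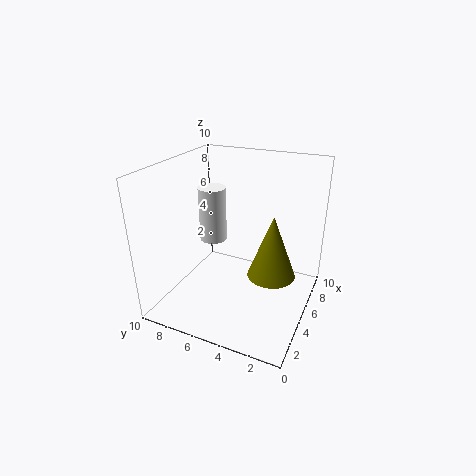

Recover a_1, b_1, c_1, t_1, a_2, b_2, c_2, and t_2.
a_1 = 6; b_1 = 7.5; c_1 = 4; t_1 = 4; a_2 = 3.5; b_2 = 2; c_2 = 3.75; t_2 = 4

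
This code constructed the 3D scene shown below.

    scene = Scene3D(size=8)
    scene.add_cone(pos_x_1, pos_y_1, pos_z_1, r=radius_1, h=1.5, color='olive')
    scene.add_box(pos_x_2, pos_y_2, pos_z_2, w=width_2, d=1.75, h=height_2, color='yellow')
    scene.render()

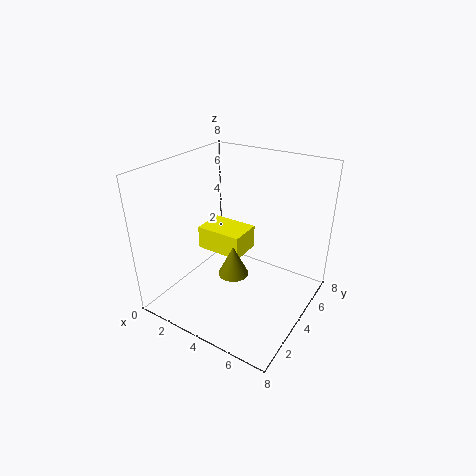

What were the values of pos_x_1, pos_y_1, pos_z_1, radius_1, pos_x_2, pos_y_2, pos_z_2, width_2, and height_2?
pos_x_1 = 5, pos_y_1 = 2, pos_z_1 = 3.25, radius_1 = 0.75, pos_x_2 = 2.25, pos_y_2 = 2.75, pos_z_2 = 3.5, width_2 = 2.5, height_2 = 1.25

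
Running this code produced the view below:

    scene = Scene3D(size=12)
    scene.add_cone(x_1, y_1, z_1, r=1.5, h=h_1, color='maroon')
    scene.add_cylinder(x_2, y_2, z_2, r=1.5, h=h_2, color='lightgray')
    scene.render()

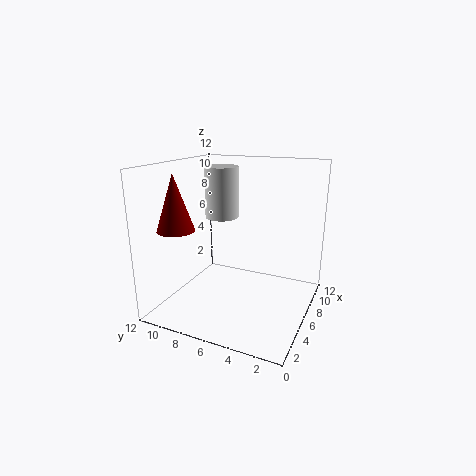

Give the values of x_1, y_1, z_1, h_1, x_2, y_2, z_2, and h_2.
x_1 = 3, y_1 = 10, z_1 = 7, h_1 = 4.5, x_2 = 8, y_2 = 8.5, z_2 = 7, h_2 = 4.5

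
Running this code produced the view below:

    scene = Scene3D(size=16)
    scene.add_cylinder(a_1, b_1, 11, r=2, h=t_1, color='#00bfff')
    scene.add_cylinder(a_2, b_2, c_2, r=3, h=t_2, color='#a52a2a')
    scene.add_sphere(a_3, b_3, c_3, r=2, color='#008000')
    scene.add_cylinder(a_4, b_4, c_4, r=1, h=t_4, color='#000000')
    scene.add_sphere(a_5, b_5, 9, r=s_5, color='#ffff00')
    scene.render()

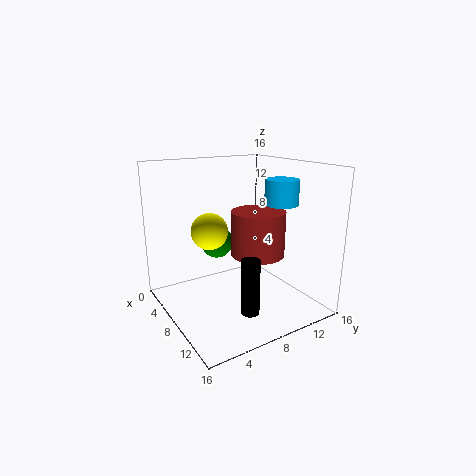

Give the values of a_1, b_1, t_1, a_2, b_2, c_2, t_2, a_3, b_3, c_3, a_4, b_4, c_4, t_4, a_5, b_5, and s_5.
a_1 = 8, b_1 = 14, t_1 = 3, a_2 = 9, b_2 = 10, c_2 = 6, t_2 = 5, a_3 = 3, b_3 = 8, c_3 = 6, a_4 = 12, b_4 = 7, c_4 = 1, t_4 = 6, a_5 = 7, b_5 = 5, s_5 = 2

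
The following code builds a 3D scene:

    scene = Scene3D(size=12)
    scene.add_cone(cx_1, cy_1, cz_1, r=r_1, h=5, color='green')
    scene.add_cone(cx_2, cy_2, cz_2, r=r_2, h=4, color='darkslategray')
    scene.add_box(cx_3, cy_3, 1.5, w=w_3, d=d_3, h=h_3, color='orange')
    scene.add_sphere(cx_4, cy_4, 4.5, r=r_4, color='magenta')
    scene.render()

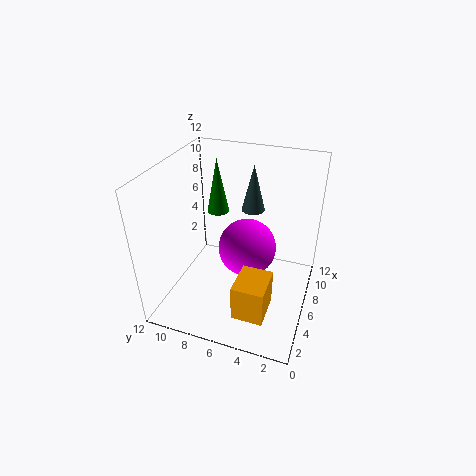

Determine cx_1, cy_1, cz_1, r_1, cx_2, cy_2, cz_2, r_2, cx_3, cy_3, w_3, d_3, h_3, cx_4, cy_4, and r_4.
cx_1 = 9; cy_1 = 9; cz_1 = 6.5; r_1 = 1; cx_2 = 8.5; cy_2 = 5.5; cz_2 = 7.5; r_2 = 1; cx_3 = 1.5; cy_3 = 2.5; w_3 = 3; d_3 = 2.5; h_3 = 3; cx_4 = 7; cy_4 = 5.5; r_4 = 2.5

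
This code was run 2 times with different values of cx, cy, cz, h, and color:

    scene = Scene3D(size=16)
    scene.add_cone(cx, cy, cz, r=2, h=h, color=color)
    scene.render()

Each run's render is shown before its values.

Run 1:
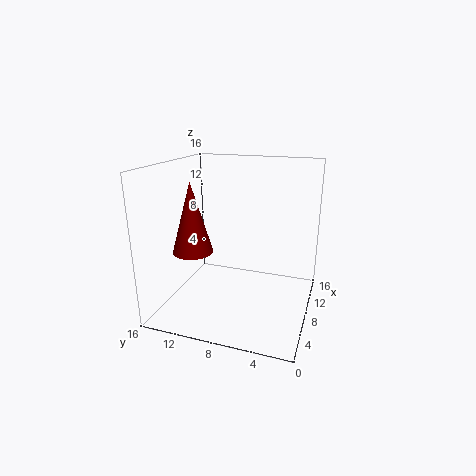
cx = 3, cy = 11, cz = 8, h = 7, color = 'maroon'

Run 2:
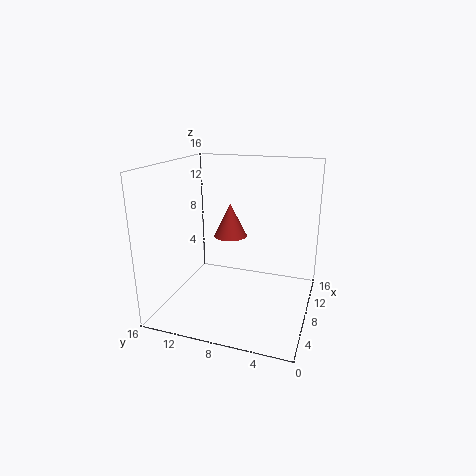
cx = 11, cy = 10, cz = 7, h = 4, color = 'brown'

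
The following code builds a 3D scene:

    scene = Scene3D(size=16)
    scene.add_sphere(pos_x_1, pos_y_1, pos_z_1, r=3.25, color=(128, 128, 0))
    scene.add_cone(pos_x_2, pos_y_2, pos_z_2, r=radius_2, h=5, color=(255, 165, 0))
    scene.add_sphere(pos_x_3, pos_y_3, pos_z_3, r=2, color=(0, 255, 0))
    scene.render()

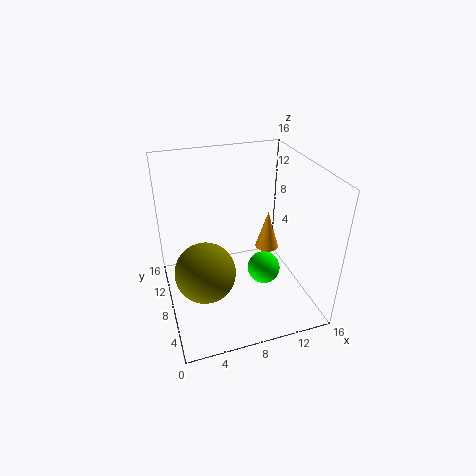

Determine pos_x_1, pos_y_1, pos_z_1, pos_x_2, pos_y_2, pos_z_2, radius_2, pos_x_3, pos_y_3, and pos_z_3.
pos_x_1 = 3.75
pos_y_1 = 6.25
pos_z_1 = 5.5
pos_x_2 = 13.25
pos_y_2 = 11.75
pos_z_2 = 3.5
radius_2 = 1.5
pos_x_3 = 11.75
pos_y_3 = 9
pos_z_3 = 2.25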